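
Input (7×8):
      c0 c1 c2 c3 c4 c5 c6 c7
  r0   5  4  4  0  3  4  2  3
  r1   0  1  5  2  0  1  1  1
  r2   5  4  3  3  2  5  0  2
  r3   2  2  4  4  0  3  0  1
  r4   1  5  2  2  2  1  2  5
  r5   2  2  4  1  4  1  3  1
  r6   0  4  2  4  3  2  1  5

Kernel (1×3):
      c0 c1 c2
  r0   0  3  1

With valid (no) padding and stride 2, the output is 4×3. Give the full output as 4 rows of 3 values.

Output[0,0]: The receptive field on the input at this output position is [5 4 4]. Elementwise product with the kernel and sum: 4·3 + 4·1.
Output[0,1]: The receptive field on the input at this output position is [4 0 3]. Elementwise product with the kernel and sum: 0·3 + 3·1.

16 3 14
15 11 15
17 8 5
14 15 7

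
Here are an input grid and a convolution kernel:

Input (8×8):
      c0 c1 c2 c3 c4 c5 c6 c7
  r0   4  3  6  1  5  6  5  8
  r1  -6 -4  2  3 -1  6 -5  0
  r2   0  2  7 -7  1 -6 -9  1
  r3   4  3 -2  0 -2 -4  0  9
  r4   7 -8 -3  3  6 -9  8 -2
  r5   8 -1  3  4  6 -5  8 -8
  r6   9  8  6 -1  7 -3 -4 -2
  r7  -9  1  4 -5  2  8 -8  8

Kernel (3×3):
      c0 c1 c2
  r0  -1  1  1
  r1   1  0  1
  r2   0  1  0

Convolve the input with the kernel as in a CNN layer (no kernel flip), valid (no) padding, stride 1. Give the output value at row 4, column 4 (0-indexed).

The receptive field on the input at this output position is [6 -9 8 / 6 -5 8 / 7 -3 -4]. Elementwise product with the kernel and sum: 6·-1 + -9·1 + 8·1 + 6·1 + 8·1 + -3·1.

4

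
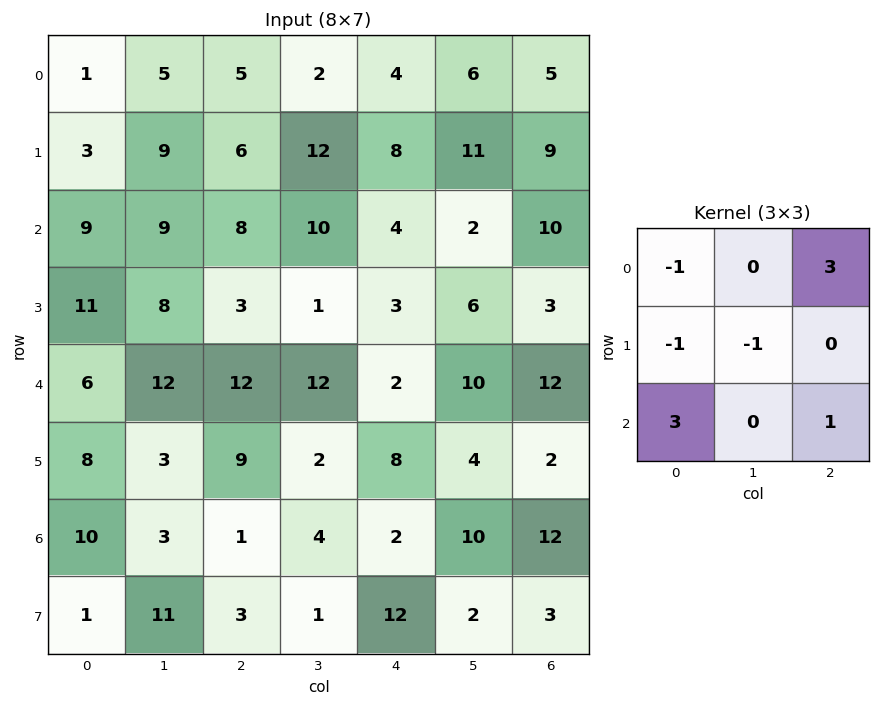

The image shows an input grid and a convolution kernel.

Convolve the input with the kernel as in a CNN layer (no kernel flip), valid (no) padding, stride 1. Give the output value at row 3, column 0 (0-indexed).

The receptive field on the input at this output position is [11 8 3 / 6 12 12 / 8 3 9]. Elementwise product with the kernel and sum: 11·-1 + 3·3 + 6·-1 + 12·-1 + 8·3 + 9·1.

13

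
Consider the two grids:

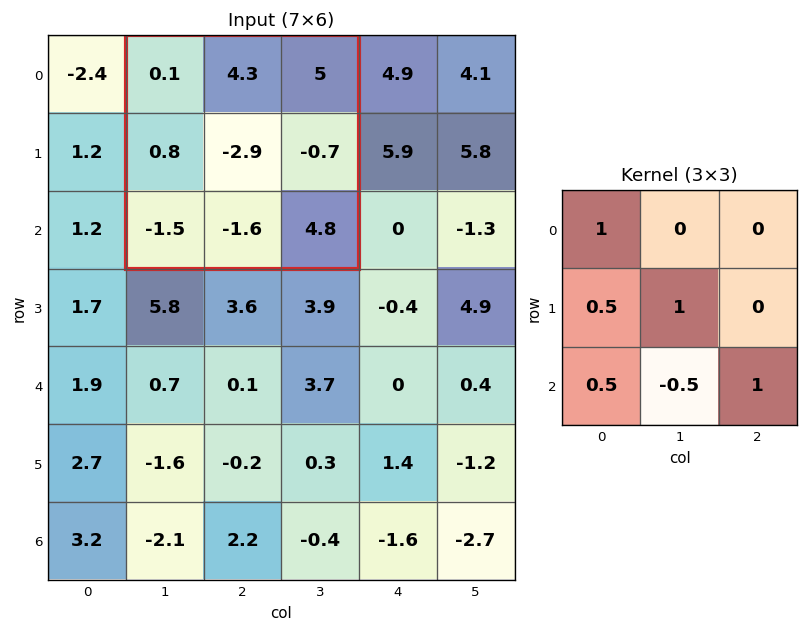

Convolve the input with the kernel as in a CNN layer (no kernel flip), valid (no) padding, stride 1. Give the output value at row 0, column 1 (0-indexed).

The receptive field on the input at this output position is [0.1 4.3 5 / 0.8 -2.9 -0.7 / -1.5 -1.6 4.8]. Elementwise product with the kernel and sum: 0.1·1 + 0.8·0.5 + -2.9·1 + -1.5·0.5 + -1.6·-0.5 + 4.8·1.

2.45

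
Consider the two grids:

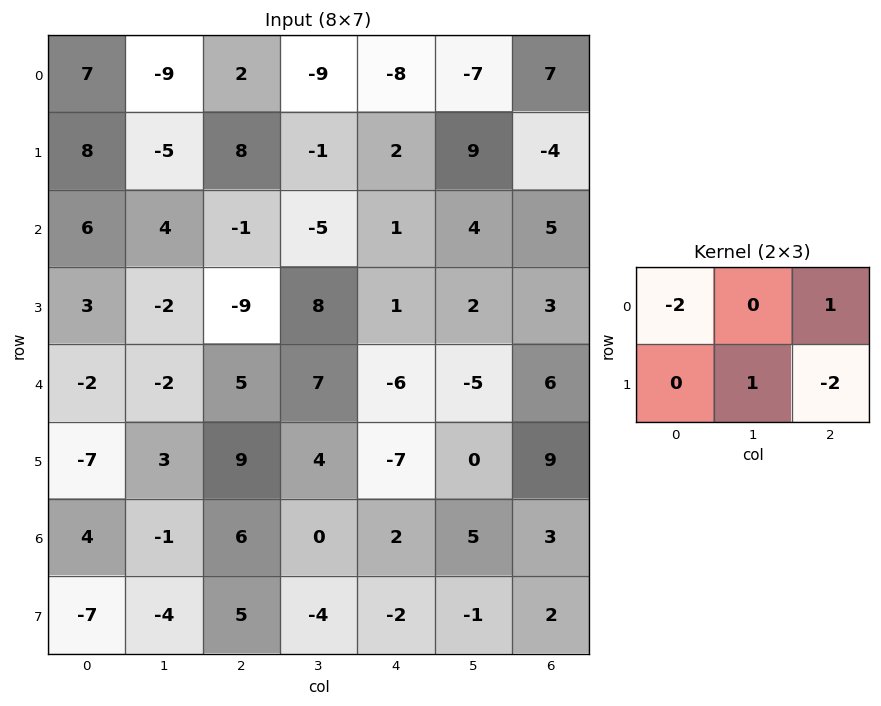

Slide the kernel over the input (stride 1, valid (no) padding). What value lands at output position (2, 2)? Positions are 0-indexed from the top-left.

The receptive field on the input at this output position is [-1 -5 1 / -9 8 1]. Elementwise product with the kernel and sum: -1·-2 + 1·1 + 8·1 + 1·-2.

9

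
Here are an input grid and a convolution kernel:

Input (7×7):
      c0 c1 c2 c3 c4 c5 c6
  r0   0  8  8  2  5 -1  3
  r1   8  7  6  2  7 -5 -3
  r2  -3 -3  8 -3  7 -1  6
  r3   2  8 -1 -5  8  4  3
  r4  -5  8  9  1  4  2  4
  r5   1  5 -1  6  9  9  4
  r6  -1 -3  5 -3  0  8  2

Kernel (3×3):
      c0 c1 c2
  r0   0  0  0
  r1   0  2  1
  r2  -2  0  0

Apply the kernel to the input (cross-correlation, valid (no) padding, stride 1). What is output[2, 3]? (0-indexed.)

The receptive field on the input at this output position is [-3 7 -1 / -5 8 4 / 1 4 2]. Elementwise product with the kernel and sum: 8·2 + 4·1 + 1·-2.

18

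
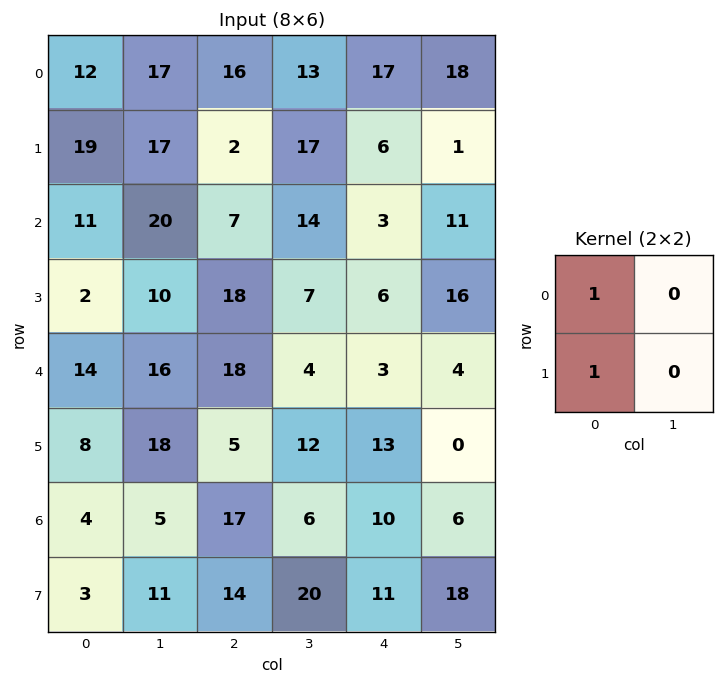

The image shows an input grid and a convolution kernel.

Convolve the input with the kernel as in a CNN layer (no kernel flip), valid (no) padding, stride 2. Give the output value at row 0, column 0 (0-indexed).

31

The receptive field on the input at this output position is [12 17 / 19 17]. Elementwise product with the kernel and sum: 12·1 + 19·1.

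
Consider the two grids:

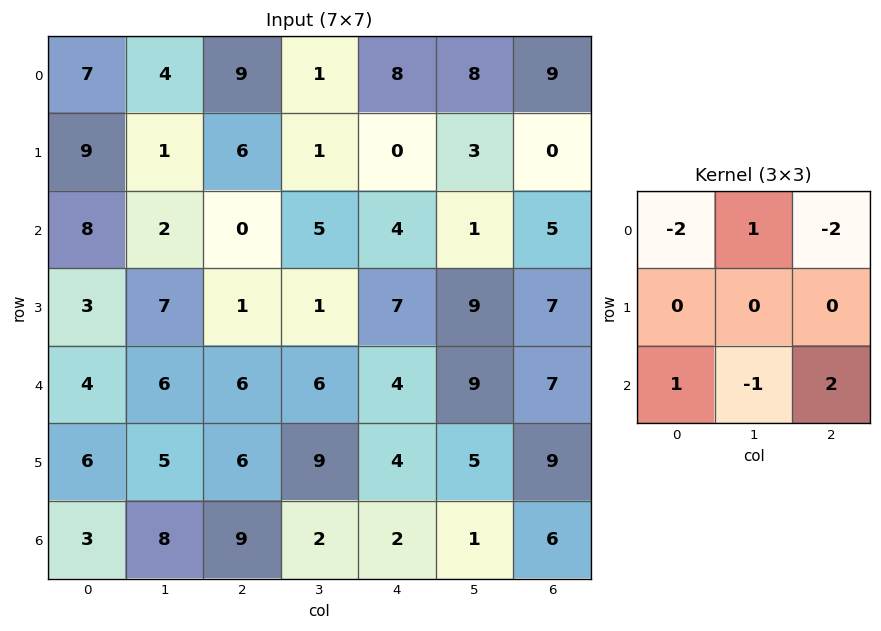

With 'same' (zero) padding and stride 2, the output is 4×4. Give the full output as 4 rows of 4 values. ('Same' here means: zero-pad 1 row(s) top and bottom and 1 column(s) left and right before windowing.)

-7 -3 7 3
18 10 4 -4
-7 2 2 -15
-4 -22 -24 -1

Output[0,0]: The receptive field on the zero-padded input at this output position is [0 0 0 / 0 7 4 / 0 9 1]. Elementwise product with the kernel and sum: 0·-2 + 0·1 + 0·-2 + 0·1 + 9·-1 + 1·2.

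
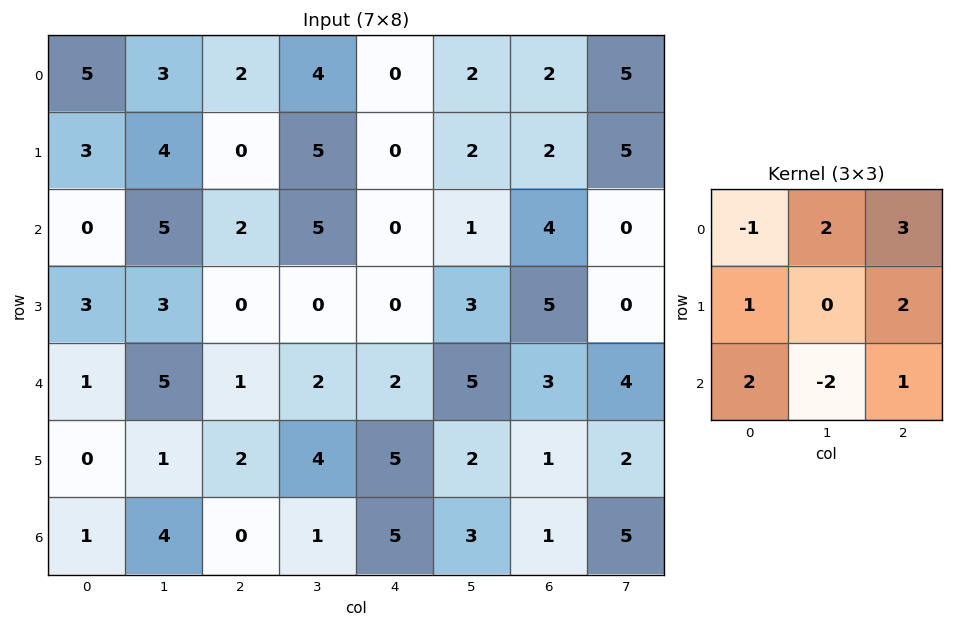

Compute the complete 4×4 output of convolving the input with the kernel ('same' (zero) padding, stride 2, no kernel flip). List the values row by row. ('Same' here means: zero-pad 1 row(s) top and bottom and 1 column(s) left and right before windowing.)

4 24 20 17
25 32 11 14
26 8 21 24
11 21 19 19

Output[0,0]: The receptive field on the zero-padded input at this output position is [0 0 0 / 0 5 3 / 0 3 4]. Elementwise product with the kernel and sum: 0·-1 + 0·2 + 0·3 + 0·1 + 3·2 + 0·2 + 3·-2 + 4·1.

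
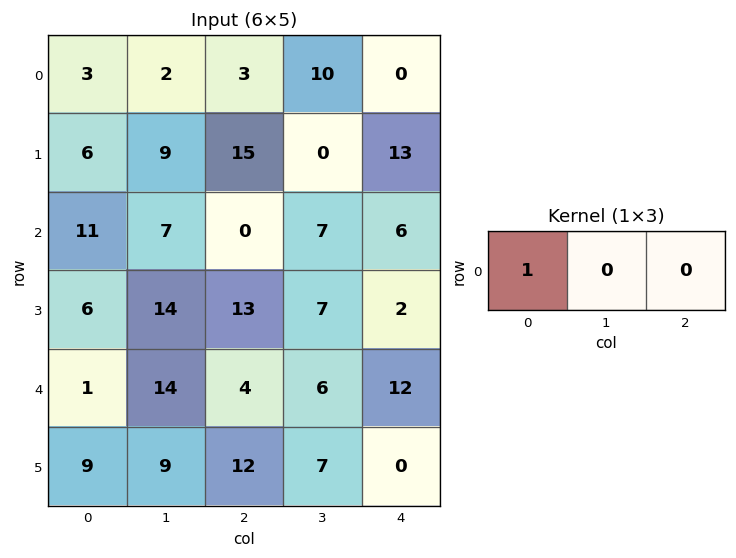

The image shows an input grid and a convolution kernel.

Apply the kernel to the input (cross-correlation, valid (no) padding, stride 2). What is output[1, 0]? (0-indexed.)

11

The receptive field on the input at this output position is [11 7 0]. Elementwise product with the kernel and sum: 11·1.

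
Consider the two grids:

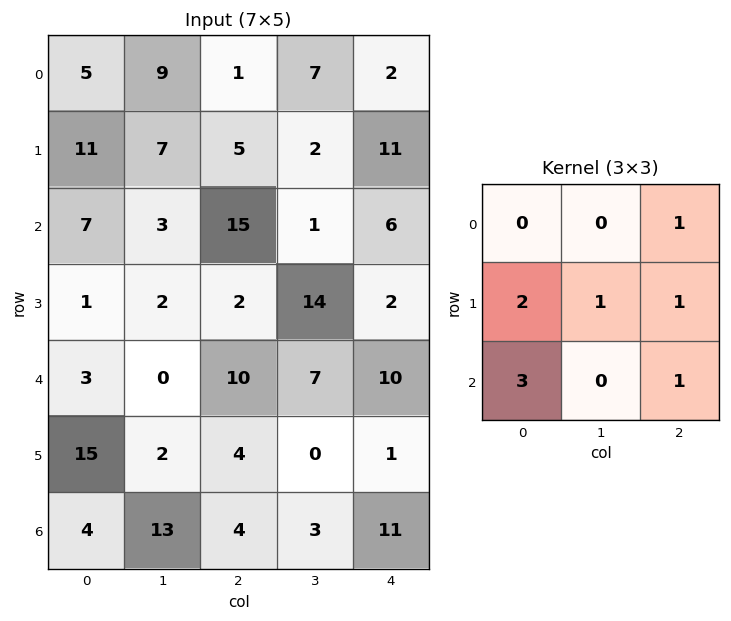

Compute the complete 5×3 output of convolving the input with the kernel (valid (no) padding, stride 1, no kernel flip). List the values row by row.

71 38 76
42 44 56
40 28 66
67 37 52
62 57 42

Output[0,0]: The receptive field on the input at this output position is [5 9 1 / 11 7 5 / 7 3 15]. Elementwise product with the kernel and sum: 1·1 + 11·2 + 7·1 + 5·1 + 7·3 + 15·1.
Output[0,1]: The receptive field on the input at this output position is [9 1 7 / 7 5 2 / 3 15 1]. Elementwise product with the kernel and sum: 7·1 + 7·2 + 5·1 + 2·1 + 3·3 + 1·1.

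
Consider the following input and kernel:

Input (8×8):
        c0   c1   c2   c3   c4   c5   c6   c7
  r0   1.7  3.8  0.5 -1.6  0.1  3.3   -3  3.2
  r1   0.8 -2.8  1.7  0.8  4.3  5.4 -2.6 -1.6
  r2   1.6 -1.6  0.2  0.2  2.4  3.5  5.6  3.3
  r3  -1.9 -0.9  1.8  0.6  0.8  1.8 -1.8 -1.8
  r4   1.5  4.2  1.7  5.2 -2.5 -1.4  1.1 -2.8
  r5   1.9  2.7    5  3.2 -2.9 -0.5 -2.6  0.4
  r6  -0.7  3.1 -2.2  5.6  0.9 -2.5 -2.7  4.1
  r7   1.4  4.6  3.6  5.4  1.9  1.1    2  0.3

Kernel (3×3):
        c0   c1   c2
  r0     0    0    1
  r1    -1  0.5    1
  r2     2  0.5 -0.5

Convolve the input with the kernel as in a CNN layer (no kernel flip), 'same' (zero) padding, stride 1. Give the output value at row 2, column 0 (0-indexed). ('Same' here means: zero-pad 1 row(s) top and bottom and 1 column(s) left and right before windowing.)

The receptive field on the zero-padded input at this output position is [0 0.8 -2.8 / 0 1.6 -1.6 / 0 -1.9 -0.9]. Elementwise product with the kernel and sum: -2.8·1 + 0·-1 + 1.6·0.5 + -1.6·1 + 0·2 + -1.9·0.5 + -0.9·-0.5.

-4.1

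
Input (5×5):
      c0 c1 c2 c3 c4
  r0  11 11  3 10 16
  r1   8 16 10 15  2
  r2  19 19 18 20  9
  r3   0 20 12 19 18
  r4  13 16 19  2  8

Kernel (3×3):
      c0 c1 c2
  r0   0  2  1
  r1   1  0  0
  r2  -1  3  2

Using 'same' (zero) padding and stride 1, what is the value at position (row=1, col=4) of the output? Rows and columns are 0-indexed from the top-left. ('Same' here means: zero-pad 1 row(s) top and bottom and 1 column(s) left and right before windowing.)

The receptive field on the zero-padded input at this output position is [10 16 0 / 15 2 0 / 20 9 0]. Elementwise product with the kernel and sum: 16·2 + 0·1 + 15·1 + 20·-1 + 9·3 + 0·2.

54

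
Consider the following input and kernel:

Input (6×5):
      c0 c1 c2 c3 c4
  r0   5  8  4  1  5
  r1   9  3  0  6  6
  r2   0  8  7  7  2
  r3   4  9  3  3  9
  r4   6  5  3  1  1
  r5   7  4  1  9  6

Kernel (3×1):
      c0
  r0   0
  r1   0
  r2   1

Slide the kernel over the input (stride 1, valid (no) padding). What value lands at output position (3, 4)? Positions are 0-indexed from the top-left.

The receptive field on the input at this output position is [9 / 1 / 6]. Elementwise product with the kernel and sum: 6·1.

6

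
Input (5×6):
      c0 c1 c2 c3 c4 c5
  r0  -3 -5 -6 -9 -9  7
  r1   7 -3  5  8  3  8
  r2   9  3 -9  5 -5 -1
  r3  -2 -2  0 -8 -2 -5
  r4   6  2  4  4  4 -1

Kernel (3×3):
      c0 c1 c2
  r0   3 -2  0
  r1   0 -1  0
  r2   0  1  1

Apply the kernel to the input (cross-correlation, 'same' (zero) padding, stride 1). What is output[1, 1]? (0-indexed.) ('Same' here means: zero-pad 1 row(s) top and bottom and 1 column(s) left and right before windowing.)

The receptive field on the zero-padded input at this output position is [-3 -5 -6 / 7 -3 5 / 9 3 -9]. Elementwise product with the kernel and sum: -3·3 + -5·-2 + -3·-1 + 3·1 + -9·1.

-2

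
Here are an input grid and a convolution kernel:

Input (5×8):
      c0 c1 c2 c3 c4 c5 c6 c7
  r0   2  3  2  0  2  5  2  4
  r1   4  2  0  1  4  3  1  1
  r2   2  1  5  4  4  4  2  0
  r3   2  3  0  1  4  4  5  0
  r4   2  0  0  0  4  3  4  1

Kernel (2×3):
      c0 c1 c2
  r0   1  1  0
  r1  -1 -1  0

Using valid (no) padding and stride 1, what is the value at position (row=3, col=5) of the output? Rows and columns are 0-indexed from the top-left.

The receptive field on the input at this output position is [4 5 0 / 3 4 1]. Elementwise product with the kernel and sum: 4·1 + 5·1 + 3·-1 + 4·-1.

2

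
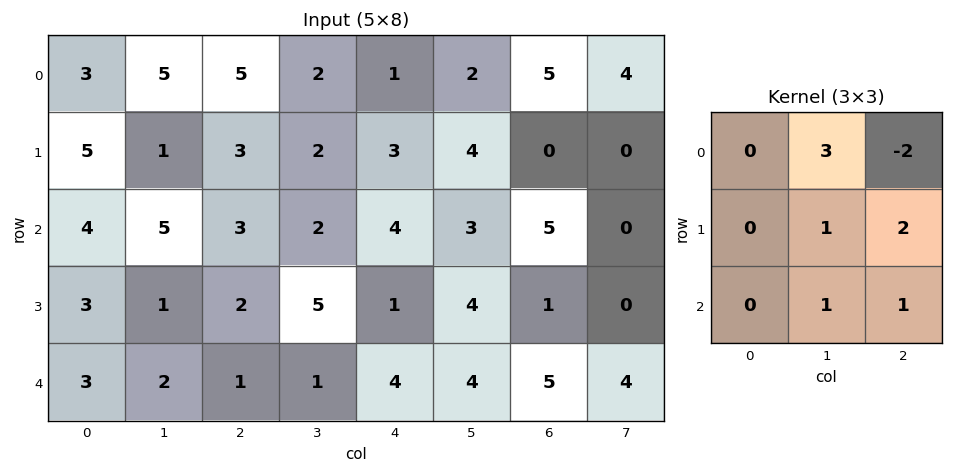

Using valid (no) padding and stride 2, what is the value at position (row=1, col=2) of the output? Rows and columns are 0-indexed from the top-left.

14

The receptive field on the input at this output position is [4 3 5 / 1 4 1 / 4 4 5]. Elementwise product with the kernel and sum: 3·3 + 5·-2 + 4·1 + 1·2 + 4·1 + 5·1.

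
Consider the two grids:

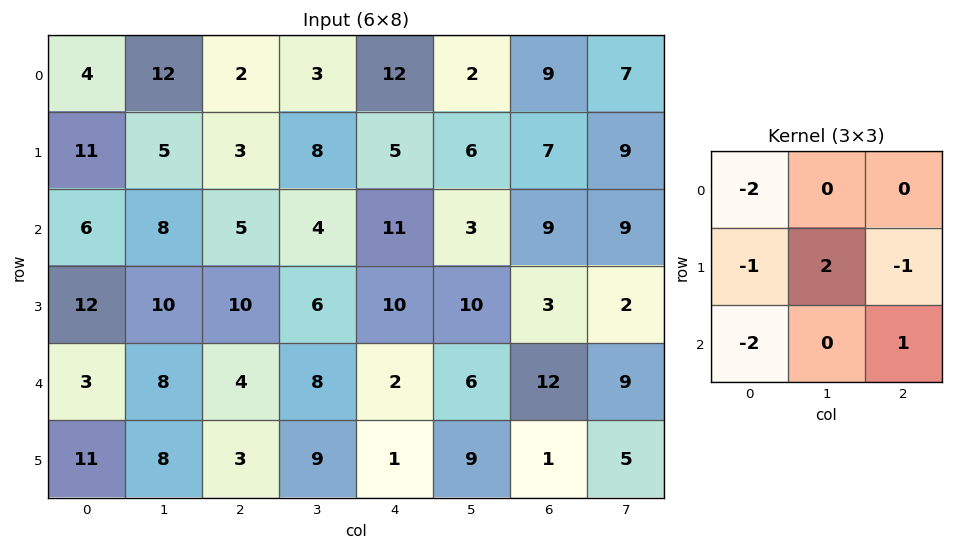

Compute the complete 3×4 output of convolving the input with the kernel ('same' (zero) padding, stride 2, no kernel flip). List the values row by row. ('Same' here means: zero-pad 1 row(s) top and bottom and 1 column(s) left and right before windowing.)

Output[0,0]: The receptive field on the zero-padded input at this output position is [0 0 0 / 0 4 12 / 0 11 5]. Elementwise product with the kernel and sum: 0·-2 + 0·-1 + 4·2 + 12·-1 + 0·-2 + 5·1.

1 -13 9 6
14 -26 -3 -24
6 -35 -31 -24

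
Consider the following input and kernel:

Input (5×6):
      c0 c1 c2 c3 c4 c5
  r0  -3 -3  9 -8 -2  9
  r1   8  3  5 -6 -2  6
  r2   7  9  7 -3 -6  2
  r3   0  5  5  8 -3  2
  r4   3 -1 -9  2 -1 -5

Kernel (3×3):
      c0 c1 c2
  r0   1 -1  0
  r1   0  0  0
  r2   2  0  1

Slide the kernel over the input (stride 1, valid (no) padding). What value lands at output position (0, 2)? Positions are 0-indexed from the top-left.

The receptive field on the input at this output position is [9 -8 -2 / 5 -6 -2 / 7 -3 -6]. Elementwise product with the kernel and sum: 9·1 + -8·-1 + 7·2 + -6·1.

25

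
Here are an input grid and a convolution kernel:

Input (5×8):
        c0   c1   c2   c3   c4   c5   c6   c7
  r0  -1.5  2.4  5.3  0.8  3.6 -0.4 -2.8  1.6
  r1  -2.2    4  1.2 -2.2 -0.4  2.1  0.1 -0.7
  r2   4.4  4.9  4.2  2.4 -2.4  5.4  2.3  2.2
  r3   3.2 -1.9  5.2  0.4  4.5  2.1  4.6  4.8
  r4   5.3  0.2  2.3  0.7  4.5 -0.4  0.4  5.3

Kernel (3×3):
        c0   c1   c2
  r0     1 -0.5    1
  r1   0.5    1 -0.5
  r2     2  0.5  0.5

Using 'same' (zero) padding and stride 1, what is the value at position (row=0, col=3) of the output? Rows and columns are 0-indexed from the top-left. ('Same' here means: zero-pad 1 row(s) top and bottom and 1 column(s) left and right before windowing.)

2.75

The receptive field on the zero-padded input at this output position is [0 0 0 / 5.3 0.8 3.6 / 1.2 -2.2 -0.4]. Elementwise product with the kernel and sum: 0·1 + 0·-0.5 + 0·1 + 5.3·0.5 + 0.8·1 + 3.6·-0.5 + 1.2·2 + -2.2·0.5 + -0.4·0.5.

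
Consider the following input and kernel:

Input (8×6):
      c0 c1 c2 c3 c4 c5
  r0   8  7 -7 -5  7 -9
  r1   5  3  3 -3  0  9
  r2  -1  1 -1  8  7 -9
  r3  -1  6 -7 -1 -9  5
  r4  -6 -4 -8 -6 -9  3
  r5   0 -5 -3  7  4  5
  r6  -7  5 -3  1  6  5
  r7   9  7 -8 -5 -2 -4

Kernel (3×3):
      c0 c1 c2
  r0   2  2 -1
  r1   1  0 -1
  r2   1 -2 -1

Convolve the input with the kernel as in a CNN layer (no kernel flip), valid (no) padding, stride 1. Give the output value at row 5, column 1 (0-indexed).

The receptive field on the input at this output position is [-5 -3 7 / 5 -3 1 / 7 -8 -5]. Elementwise product with the kernel and sum: -5·2 + -3·2 + 7·-1 + 5·1 + 1·-1 + 7·1 + -8·-2 + -5·-1.

9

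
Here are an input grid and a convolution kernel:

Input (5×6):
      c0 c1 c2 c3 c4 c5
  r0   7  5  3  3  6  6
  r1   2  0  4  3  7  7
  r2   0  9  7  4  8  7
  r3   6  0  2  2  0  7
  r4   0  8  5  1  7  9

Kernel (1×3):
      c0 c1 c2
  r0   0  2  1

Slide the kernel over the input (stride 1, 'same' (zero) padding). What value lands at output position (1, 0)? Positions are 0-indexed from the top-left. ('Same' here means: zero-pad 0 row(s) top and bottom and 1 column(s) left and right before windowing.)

4

The receptive field on the zero-padded input at this output position is [0 2 0]. Elementwise product with the kernel and sum: 2·2 + 0·1.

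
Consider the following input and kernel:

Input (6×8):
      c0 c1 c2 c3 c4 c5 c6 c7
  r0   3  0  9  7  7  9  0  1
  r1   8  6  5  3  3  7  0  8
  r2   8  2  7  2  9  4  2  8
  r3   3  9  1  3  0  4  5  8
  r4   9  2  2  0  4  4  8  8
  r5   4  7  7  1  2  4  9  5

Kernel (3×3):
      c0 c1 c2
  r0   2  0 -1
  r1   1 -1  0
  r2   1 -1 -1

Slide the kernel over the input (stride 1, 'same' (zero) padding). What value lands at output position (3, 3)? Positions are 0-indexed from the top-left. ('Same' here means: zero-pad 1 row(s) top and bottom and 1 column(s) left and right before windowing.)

1

The receptive field on the zero-padded input at this output position is [7 2 9 / 1 3 0 / 2 0 4]. Elementwise product with the kernel and sum: 7·2 + 9·-1 + 1·1 + 3·-1 + 2·1 + 0·-1 + 4·-1.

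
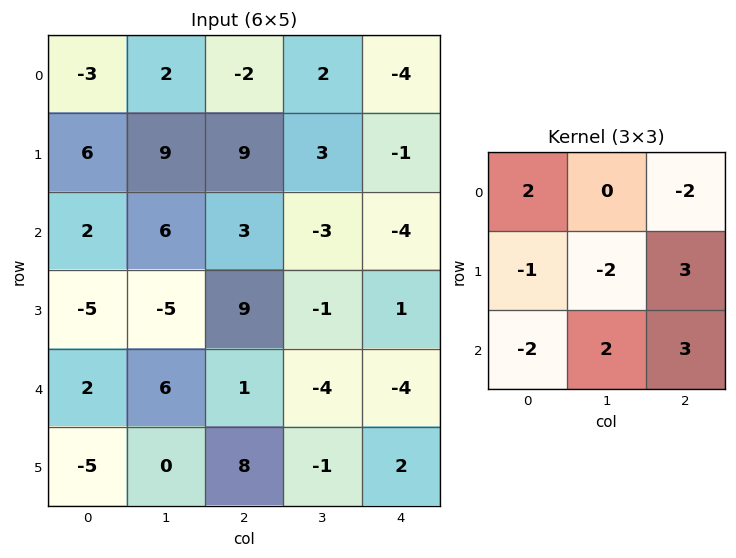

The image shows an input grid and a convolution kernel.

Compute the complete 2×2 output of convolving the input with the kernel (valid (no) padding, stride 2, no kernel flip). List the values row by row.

18 -38
51 -12

Output[0,0]: The receptive field on the input at this output position is [-3 2 -2 / 6 9 9 / 2 6 3]. Elementwise product with the kernel and sum: -3·2 + -2·-2 + 6·-1 + 9·-2 + 9·3 + 2·-2 + 6·2 + 3·3.
Output[0,1]: The receptive field on the input at this output position is [-2 2 -4 / 9 3 -1 / 3 -3 -4]. Elementwise product with the kernel and sum: -2·2 + -4·-2 + 9·-1 + 3·-2 + -1·3 + 3·-2 + -3·2 + -4·3.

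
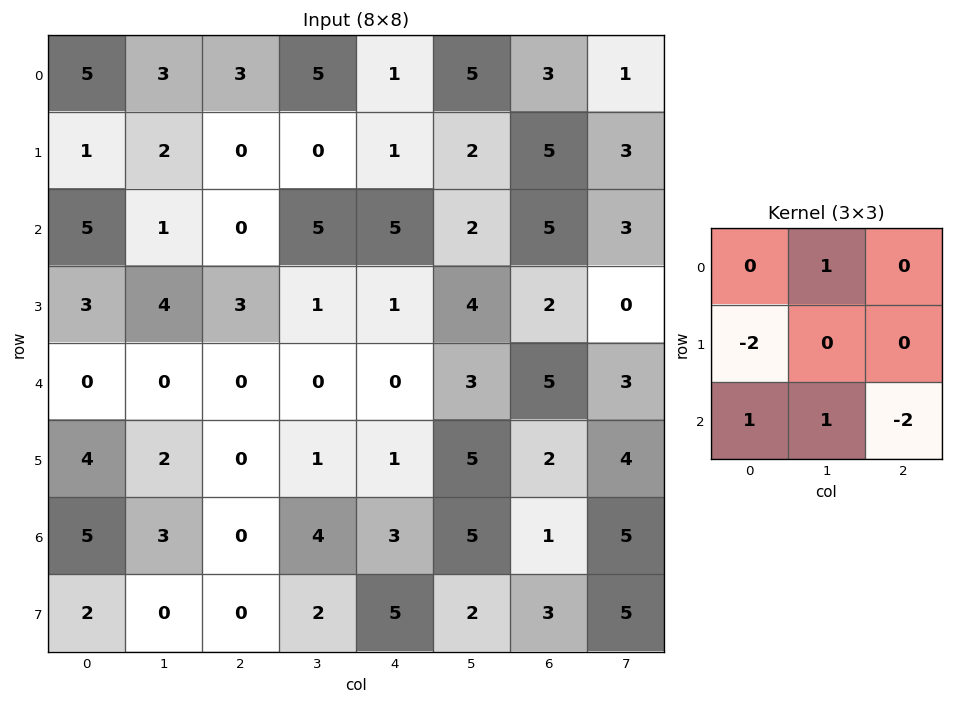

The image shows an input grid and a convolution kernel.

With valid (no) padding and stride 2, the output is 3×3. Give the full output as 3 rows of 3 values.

7 0 0
-5 -1 -7
0 -2 7

Output[0,0]: The receptive field on the input at this output position is [5 3 3 / 1 2 0 / 5 1 0]. Elementwise product with the kernel and sum: 3·1 + 1·-2 + 5·1 + 1·1 + 0·-2.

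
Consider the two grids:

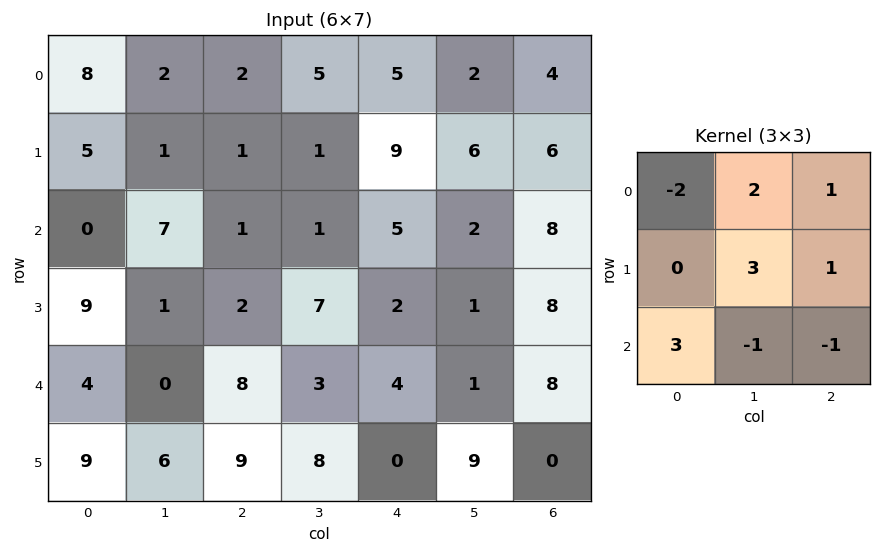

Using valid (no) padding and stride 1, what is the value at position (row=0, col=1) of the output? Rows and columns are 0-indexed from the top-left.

28

The receptive field on the input at this output position is [2 2 5 / 1 1 1 / 7 1 1]. Elementwise product with the kernel and sum: 2·-2 + 2·2 + 5·1 + 1·3 + 1·1 + 7·3 + 1·-1 + 1·-1.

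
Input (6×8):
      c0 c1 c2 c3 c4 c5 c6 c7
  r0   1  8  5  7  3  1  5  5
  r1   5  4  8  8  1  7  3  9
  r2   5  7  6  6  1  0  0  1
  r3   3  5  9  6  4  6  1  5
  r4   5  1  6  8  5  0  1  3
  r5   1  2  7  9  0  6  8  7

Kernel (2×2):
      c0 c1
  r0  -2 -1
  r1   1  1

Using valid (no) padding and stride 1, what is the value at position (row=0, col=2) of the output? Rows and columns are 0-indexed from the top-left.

-1

The receptive field on the input at this output position is [5 7 / 8 8]. Elementwise product with the kernel and sum: 5·-2 + 7·-1 + 8·1 + 8·1.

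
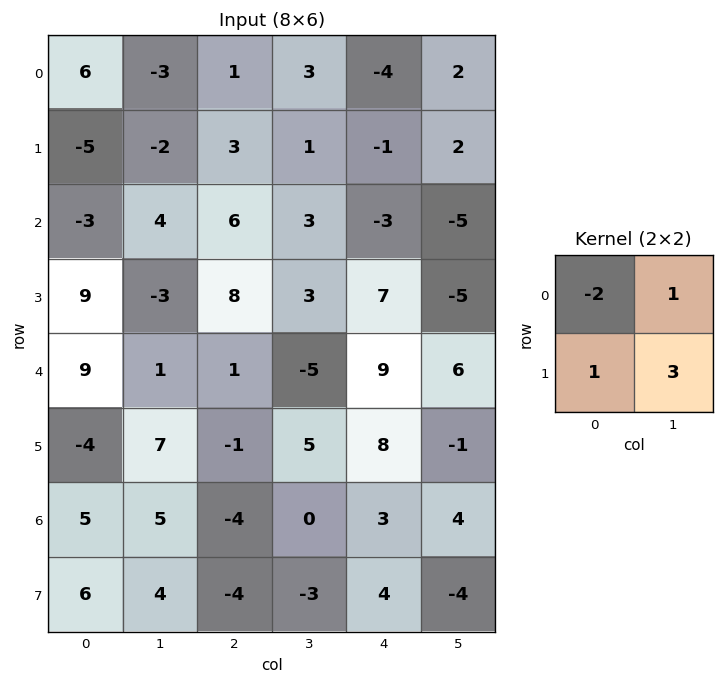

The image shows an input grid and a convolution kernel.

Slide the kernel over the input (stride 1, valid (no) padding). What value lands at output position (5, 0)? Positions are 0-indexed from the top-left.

The receptive field on the input at this output position is [-4 7 / 5 5]. Elementwise product with the kernel and sum: -4·-2 + 7·1 + 5·1 + 5·3.

35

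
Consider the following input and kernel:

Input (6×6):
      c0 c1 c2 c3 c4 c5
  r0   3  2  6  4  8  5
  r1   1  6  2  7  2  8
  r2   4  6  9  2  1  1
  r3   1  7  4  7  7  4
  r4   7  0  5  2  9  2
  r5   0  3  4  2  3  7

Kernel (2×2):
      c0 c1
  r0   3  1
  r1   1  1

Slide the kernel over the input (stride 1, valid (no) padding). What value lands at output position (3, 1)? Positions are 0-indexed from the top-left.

30

The receptive field on the input at this output position is [7 4 / 0 5]. Elementwise product with the kernel and sum: 7·3 + 4·1 + 0·1 + 5·1.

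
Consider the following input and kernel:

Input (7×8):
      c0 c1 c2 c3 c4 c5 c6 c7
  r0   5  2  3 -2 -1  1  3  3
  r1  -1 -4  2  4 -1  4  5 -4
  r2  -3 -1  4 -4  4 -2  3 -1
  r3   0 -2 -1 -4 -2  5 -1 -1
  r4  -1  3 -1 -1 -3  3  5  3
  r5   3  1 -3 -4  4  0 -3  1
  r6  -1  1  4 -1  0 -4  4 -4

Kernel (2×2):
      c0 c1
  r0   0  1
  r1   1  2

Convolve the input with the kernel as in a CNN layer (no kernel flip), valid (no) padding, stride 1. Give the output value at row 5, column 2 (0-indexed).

-2

The receptive field on the input at this output position is [-3 -4 / 4 -1]. Elementwise product with the kernel and sum: -4·1 + 4·1 + -1·2.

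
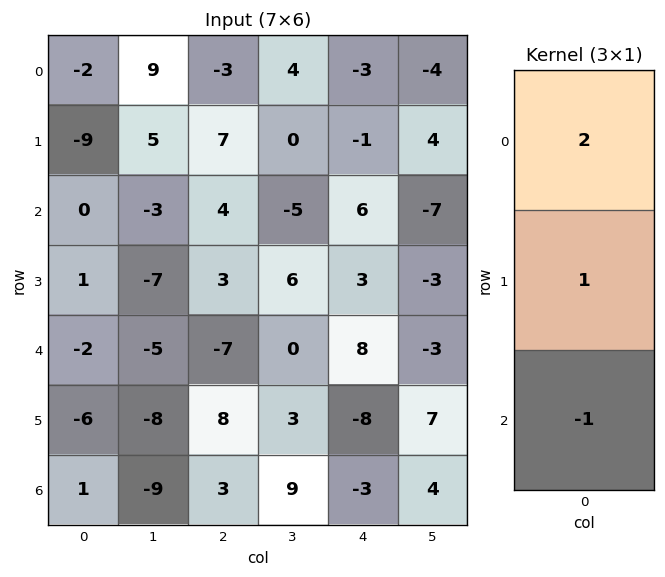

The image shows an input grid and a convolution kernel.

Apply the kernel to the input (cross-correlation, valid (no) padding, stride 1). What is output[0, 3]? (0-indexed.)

The receptive field on the input at this output position is [4 / 0 / -5]. Elementwise product with the kernel and sum: 4·2 + 0·1 + -5·-1.

13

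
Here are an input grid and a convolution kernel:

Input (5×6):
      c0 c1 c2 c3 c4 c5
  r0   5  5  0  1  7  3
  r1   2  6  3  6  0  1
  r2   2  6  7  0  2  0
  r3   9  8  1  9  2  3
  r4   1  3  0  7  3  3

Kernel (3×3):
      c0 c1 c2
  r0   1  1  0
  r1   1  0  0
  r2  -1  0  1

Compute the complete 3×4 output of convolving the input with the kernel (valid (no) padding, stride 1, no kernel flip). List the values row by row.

Output[0,0]: The receptive field on the input at this output position is [5 5 0 / 2 6 3 / 2 6 7]. Elementwise product with the kernel and sum: 5·1 + 5·1 + 2·1 + 2·-1 + 7·1.

17 5 -1 14
2 16 17 0
16 25 11 7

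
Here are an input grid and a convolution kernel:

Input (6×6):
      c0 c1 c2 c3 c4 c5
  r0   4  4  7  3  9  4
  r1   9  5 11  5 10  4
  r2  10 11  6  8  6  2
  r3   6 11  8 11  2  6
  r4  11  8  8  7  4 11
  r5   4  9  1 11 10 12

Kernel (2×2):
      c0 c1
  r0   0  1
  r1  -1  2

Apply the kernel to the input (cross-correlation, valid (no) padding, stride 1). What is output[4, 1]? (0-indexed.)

1

The receptive field on the input at this output position is [8 8 / 9 1]. Elementwise product with the kernel and sum: 8·1 + 9·-1 + 1·2.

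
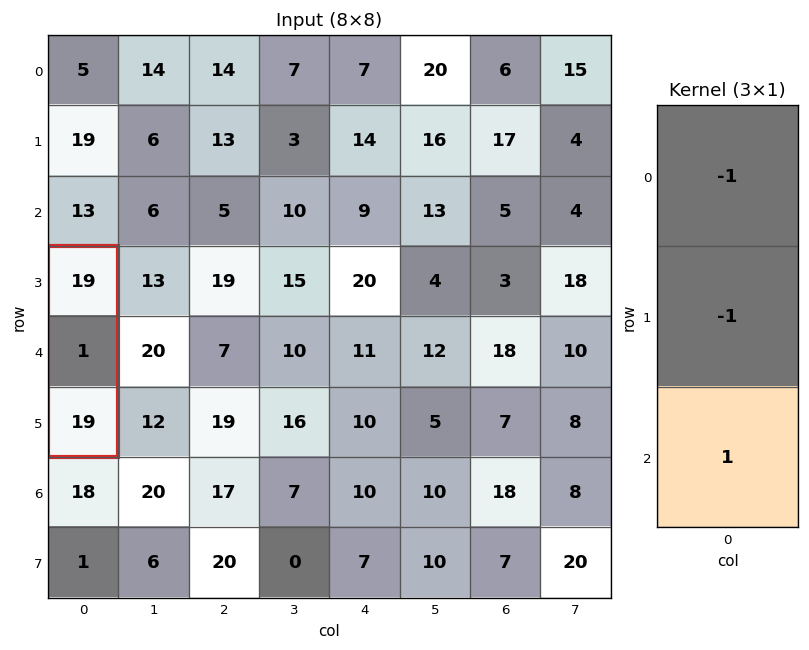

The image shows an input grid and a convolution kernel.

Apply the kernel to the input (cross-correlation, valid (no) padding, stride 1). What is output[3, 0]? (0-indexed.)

The receptive field on the input at this output position is [19 / 1 / 19]. Elementwise product with the kernel and sum: 19·-1 + 1·-1 + 19·1.

-1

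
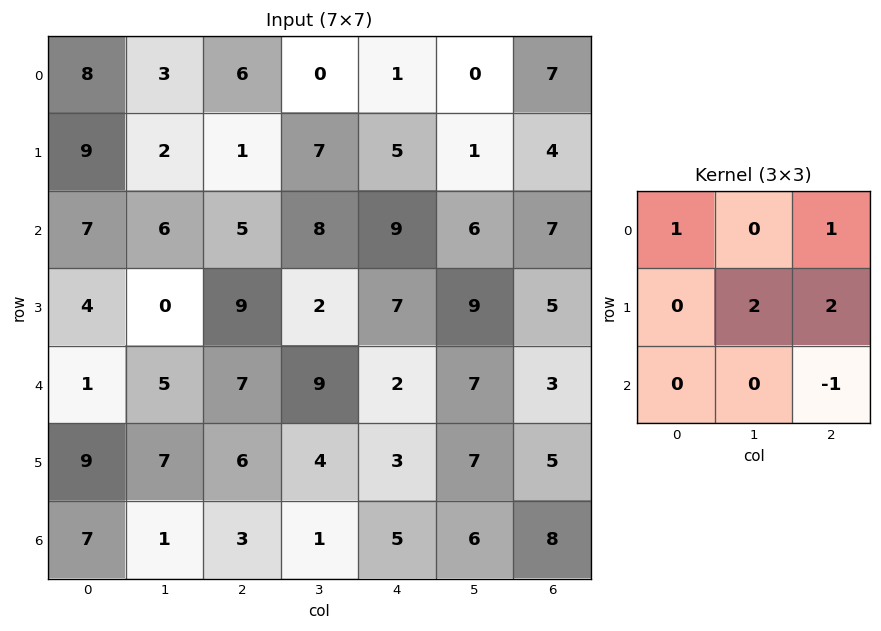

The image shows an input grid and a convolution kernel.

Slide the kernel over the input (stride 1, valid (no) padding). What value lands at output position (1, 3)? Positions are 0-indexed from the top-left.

29

The receptive field on the input at this output position is [7 5 1 / 8 9 6 / 2 7 9]. Elementwise product with the kernel and sum: 7·1 + 1·1 + 9·2 + 6·2 + 9·-1.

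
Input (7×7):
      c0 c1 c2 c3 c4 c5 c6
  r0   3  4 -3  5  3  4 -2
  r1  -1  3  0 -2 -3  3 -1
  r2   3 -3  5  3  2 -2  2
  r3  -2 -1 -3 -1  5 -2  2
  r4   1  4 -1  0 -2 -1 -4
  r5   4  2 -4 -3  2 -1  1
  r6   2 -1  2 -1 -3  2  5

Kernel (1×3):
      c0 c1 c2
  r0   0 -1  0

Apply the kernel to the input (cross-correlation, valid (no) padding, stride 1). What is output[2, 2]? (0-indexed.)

The receptive field on the input at this output position is [5 3 2]. Elementwise product with the kernel and sum: 3·-1.

-3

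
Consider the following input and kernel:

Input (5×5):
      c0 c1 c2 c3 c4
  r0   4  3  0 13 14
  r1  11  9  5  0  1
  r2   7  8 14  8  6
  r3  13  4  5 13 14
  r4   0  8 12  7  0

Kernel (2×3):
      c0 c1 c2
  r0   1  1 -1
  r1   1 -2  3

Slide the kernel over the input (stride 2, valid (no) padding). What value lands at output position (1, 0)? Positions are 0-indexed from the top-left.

The receptive field on the input at this output position is [7 8 14 / 13 4 5]. Elementwise product with the kernel and sum: 7·1 + 8·1 + 14·-1 + 13·1 + 4·-2 + 5·3.

21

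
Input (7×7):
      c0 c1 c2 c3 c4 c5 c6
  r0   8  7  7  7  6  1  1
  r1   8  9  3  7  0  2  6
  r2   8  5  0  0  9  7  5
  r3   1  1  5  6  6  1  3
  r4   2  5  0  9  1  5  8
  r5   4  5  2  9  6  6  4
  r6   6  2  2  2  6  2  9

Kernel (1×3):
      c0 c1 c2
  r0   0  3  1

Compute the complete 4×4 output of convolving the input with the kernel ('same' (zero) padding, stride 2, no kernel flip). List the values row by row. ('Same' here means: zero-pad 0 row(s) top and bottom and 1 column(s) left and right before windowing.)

31 28 19 3
29 0 34 15
11 9 8 24
20 8 20 27

Output[0,0]: The receptive field on the zero-padded input at this output position is [0 8 7]. Elementwise product with the kernel and sum: 8·3 + 7·1.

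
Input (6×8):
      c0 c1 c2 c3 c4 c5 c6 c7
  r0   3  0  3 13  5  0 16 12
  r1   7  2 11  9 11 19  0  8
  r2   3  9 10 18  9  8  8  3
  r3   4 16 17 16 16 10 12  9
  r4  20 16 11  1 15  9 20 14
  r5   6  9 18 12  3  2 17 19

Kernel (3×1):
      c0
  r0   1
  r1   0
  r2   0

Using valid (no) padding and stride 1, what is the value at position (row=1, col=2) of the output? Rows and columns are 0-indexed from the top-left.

11

The receptive field on the input at this output position is [11 / 10 / 17]. Elementwise product with the kernel and sum: 11·1.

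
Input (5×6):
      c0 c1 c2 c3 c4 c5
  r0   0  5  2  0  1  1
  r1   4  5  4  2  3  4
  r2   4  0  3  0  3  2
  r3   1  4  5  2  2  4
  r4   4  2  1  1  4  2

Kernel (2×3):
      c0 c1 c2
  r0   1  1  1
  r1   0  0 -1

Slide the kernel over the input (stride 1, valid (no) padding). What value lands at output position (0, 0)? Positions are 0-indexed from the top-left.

3

The receptive field on the input at this output position is [0 5 2 / 4 5 4]. Elementwise product with the kernel and sum: 0·1 + 5·1 + 2·1 + 4·-1.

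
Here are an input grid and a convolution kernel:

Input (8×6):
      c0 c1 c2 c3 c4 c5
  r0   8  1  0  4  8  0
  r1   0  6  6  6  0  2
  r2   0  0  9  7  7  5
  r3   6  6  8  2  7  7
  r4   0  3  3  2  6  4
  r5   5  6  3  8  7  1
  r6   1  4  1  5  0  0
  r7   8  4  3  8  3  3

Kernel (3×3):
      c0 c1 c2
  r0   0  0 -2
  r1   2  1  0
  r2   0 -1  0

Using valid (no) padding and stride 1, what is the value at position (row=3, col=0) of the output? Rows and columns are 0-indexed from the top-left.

-19

The receptive field on the input at this output position is [6 6 8 / 0 3 3 / 5 6 3]. Elementwise product with the kernel and sum: 8·-2 + 0·2 + 3·1 + 6·-1.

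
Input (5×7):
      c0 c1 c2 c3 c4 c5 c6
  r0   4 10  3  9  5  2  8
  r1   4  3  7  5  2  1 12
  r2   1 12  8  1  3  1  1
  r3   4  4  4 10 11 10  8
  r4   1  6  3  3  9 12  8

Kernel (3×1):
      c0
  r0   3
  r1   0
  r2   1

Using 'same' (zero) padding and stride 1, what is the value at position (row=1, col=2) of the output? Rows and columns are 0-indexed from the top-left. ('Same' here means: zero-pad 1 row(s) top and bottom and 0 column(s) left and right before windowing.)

The receptive field on the zero-padded input at this output position is [3 / 7 / 8]. Elementwise product with the kernel and sum: 3·3 + 8·1.

17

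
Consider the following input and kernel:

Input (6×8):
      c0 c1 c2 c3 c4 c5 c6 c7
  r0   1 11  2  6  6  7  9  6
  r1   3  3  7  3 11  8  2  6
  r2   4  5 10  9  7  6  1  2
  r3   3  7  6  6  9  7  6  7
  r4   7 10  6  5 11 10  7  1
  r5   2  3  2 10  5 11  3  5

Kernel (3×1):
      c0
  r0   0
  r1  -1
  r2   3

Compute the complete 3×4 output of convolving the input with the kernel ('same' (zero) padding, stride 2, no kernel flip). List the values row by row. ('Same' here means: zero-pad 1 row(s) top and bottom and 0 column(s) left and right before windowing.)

Output[0,0]: The receptive field on the zero-padded input at this output position is [0 / 1 / 3]. Elementwise product with the kernel and sum: 1·-1 + 3·3.

8 19 27 -3
5 8 20 17
-1 0 4 2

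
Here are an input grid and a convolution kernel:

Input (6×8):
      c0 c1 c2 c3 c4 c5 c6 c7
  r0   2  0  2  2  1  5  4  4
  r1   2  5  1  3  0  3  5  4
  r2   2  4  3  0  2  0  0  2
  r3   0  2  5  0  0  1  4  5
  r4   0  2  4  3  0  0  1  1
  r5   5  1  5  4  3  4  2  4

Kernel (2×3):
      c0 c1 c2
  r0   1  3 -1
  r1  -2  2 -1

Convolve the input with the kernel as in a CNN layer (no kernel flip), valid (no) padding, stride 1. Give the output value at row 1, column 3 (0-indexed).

The receptive field on the input at this output position is [3 0 3 / 0 2 0]. Elementwise product with the kernel and sum: 3·1 + 0·3 + 3·-1 + 0·-2 + 2·2 + 0·-1.

4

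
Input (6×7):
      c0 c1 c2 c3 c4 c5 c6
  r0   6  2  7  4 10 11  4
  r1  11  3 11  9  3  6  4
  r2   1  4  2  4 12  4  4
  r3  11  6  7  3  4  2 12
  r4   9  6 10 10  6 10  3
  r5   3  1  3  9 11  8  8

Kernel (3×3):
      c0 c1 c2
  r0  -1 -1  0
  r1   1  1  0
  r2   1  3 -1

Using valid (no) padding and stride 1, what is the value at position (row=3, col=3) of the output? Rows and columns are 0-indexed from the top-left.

The receptive field on the input at this output position is [3 4 2 / 10 6 10 / 9 11 8]. Elementwise product with the kernel and sum: 3·-1 + 4·-1 + 10·1 + 6·1 + 9·1 + 11·3 + 8·-1.

43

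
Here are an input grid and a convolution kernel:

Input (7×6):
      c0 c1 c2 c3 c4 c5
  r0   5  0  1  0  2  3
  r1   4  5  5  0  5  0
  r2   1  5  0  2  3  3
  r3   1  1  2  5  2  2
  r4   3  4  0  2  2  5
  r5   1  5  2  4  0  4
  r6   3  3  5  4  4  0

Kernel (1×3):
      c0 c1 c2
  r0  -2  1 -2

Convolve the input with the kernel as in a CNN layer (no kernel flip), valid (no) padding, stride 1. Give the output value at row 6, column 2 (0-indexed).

The receptive field on the input at this output position is [5 4 4]. Elementwise product with the kernel and sum: 5·-2 + 4·1 + 4·-2.

-14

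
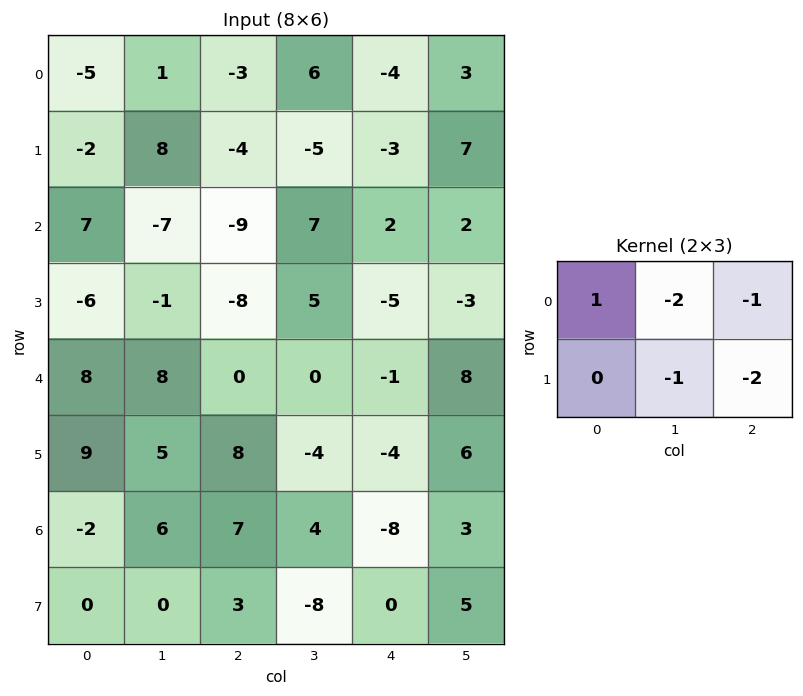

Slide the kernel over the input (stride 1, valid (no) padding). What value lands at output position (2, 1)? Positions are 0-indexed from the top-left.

The receptive field on the input at this output position is [-7 -9 7 / -1 -8 5]. Elementwise product with the kernel and sum: -7·1 + -9·-2 + 7·-1 + -8·-1 + 5·-2.

2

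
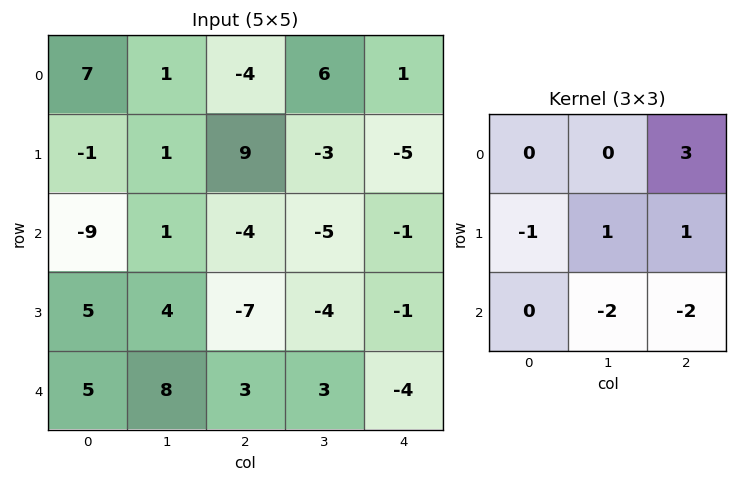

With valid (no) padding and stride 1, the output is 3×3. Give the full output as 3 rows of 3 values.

Output[0,0]: The receptive field on the input at this output position is [7 1 -4 / -1 1 9 / -9 1 -4]. Elementwise product with the kernel and sum: -4·3 + -1·-1 + 1·1 + 9·1 + 1·-2 + -4·-2.

5 41 -2
39 3 -7
-42 -42 1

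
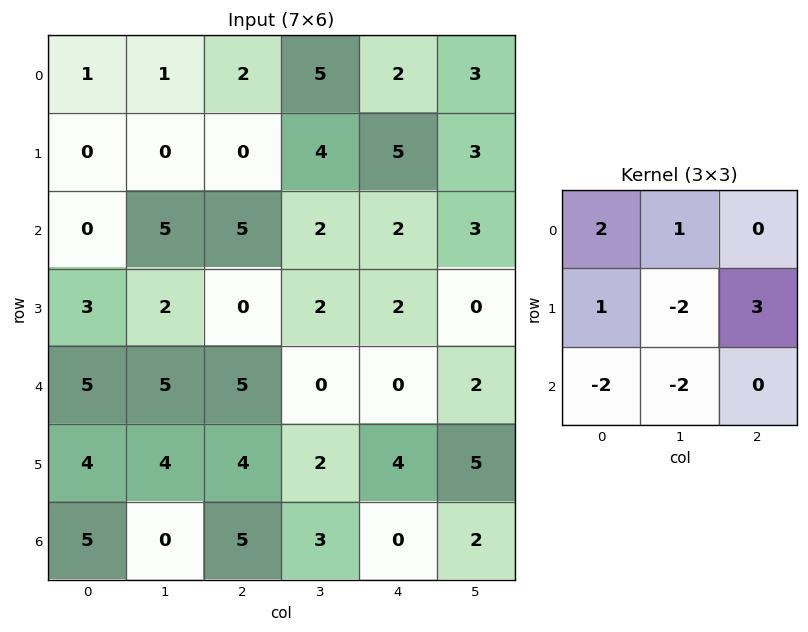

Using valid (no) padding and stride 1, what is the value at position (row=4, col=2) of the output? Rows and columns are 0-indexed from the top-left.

6

The receptive field on the input at this output position is [5 0 0 / 4 2 4 / 5 3 0]. Elementwise product with the kernel and sum: 5·2 + 0·1 + 4·1 + 2·-2 + 4·3 + 5·-2 + 3·-2.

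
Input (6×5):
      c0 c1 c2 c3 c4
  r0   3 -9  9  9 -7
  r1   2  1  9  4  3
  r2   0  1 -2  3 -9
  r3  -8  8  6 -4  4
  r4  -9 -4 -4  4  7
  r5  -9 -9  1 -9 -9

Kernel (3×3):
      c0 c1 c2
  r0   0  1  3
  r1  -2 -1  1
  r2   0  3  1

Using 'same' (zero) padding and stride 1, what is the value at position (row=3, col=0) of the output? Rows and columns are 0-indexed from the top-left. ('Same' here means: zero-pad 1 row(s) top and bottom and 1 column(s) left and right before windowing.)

The receptive field on the zero-padded input at this output position is [0 0 1 / 0 -8 8 / 0 -9 -4]. Elementwise product with the kernel and sum: 0·1 + 1·3 + 0·-2 + -8·-1 + 8·1 + -9·3 + -4·1.

-12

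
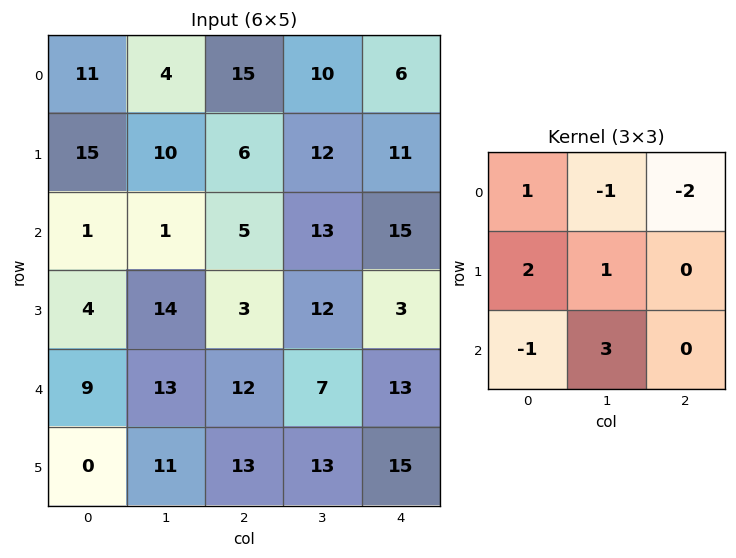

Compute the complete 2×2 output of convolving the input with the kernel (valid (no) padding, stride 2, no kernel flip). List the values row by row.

19 51
42 -11

Output[0,0]: The receptive field on the input at this output position is [11 4 15 / 15 10 6 / 1 1 5]. Elementwise product with the kernel and sum: 11·1 + 4·-1 + 15·-2 + 15·2 + 10·1 + 1·-1 + 1·3.
Output[0,1]: The receptive field on the input at this output position is [15 10 6 / 6 12 11 / 5 13 15]. Elementwise product with the kernel and sum: 15·1 + 10·-1 + 6·-2 + 6·2 + 12·1 + 5·-1 + 13·3.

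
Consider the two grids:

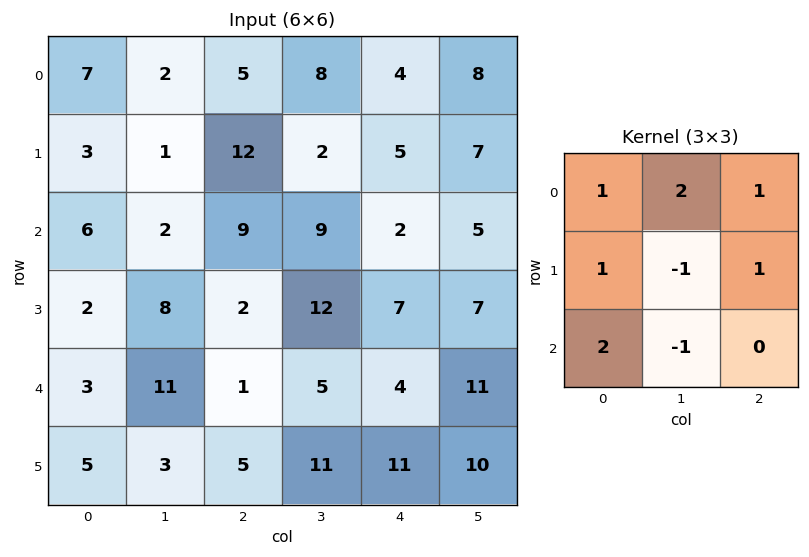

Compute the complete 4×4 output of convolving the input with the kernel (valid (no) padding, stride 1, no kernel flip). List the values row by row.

Output[0,0]: The receptive field on the input at this output position is [7 2 5 / 3 1 12 / 6 2 9]. Elementwise product with the kernel and sum: 7·1 + 2·2 + 5·1 + 3·1 + 1·-1 + 12·1 + 6·2 + 2·-1.
Output[0,1]: The receptive field on the input at this output position is [2 5 8 / 1 12 2 / 2 9 9]. Elementwise product with the kernel and sum: 2·1 + 5·2 + 8·1 + 1·1 + 12·-1 + 2·1 + 2·2 + 9·-1.

40 6 49 44
26 43 15 48
10 68 23 36
20 40 32 56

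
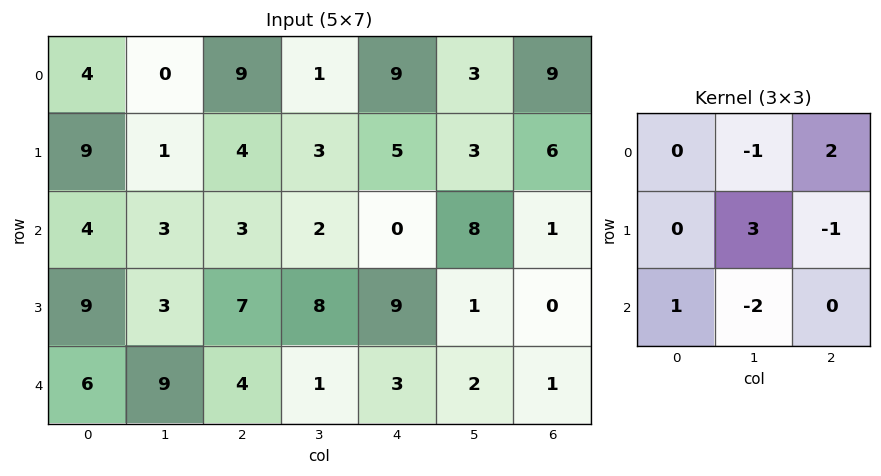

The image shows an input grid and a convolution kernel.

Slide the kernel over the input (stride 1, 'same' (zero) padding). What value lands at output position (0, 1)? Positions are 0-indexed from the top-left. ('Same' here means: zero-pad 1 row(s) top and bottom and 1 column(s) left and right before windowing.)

The receptive field on the zero-padded input at this output position is [0 0 0 / 4 0 9 / 9 1 4]. Elementwise product with the kernel and sum: 0·-1 + 0·2 + 0·3 + 9·-1 + 9·1 + 1·-2.

-2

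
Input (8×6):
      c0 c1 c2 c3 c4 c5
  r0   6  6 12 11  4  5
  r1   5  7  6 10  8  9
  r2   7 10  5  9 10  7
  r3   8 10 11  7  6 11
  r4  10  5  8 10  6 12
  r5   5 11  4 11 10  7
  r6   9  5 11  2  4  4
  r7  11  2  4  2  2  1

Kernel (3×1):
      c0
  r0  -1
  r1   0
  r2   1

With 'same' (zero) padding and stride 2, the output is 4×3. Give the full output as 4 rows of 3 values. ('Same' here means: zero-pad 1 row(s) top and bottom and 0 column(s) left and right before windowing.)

Output[0,0]: The receptive field on the zero-padded input at this output position is [0 / 6 / 5]. Elementwise product with the kernel and sum: 0·-1 + 5·1.
Output[0,1]: The receptive field on the zero-padded input at this output position is [0 / 12 / 6]. Elementwise product with the kernel and sum: 0·-1 + 6·1.

5 6 8
3 5 -2
-3 -7 4
6 0 -8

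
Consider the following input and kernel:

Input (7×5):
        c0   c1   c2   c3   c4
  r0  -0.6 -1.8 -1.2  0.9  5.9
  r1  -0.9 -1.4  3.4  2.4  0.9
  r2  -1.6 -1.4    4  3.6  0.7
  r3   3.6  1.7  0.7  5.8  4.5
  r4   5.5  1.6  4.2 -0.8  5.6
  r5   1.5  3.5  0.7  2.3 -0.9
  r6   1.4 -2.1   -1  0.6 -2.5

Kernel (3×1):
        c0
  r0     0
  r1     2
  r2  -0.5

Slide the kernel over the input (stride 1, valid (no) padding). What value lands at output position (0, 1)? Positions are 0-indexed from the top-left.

The receptive field on the input at this output position is [-1.8 / -1.4 / -1.4]. Elementwise product with the kernel and sum: -1.4·2 + -1.4·-0.5.

-2.1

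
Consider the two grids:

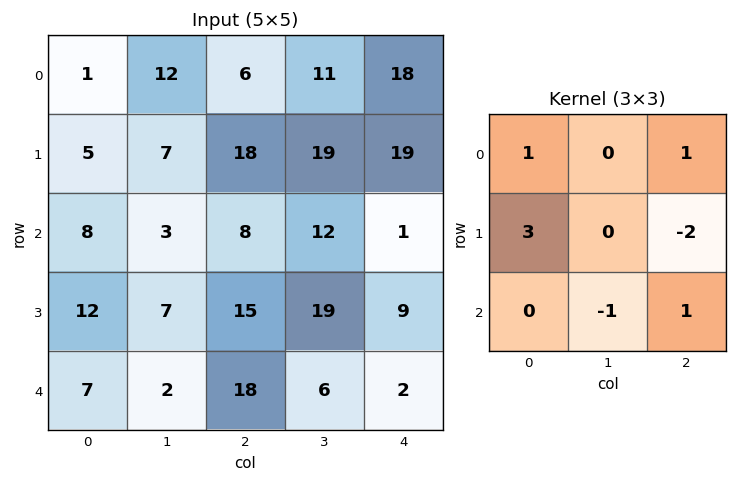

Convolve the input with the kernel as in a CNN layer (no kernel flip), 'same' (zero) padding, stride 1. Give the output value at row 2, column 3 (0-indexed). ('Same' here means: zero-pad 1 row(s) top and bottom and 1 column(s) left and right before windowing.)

The receptive field on the zero-padded input at this output position is [18 19 19 / 8 12 1 / 15 19 9]. Elementwise product with the kernel and sum: 18·1 + 19·1 + 8·3 + 1·-2 + 19·-1 + 9·1.

49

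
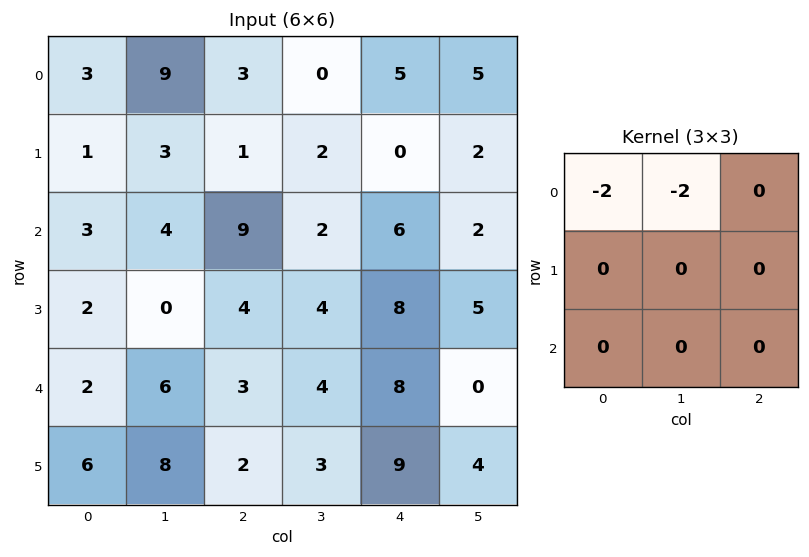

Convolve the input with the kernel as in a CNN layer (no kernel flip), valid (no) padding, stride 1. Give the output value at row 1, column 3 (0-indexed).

The receptive field on the input at this output position is [2 0 2 / 2 6 2 / 4 8 5]. Elementwise product with the kernel and sum: 2·-2 + 0·-2.

-4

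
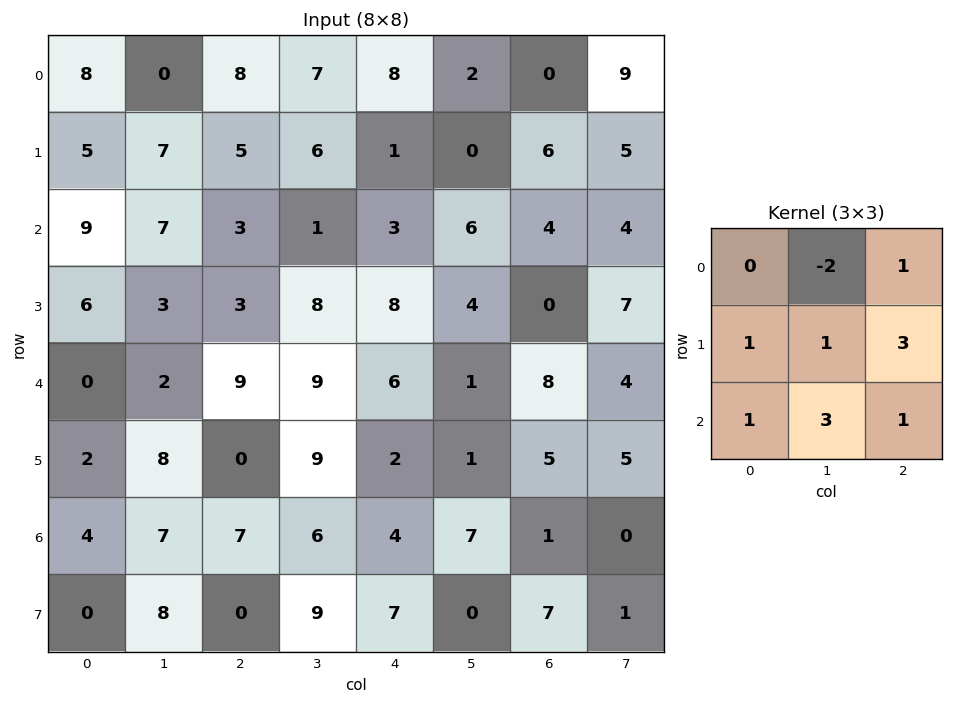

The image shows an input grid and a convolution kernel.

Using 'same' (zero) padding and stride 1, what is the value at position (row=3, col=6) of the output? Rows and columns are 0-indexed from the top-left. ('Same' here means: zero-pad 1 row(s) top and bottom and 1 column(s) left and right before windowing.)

50

The receptive field on the zero-padded input at this output position is [6 4 4 / 4 0 7 / 1 8 4]. Elementwise product with the kernel and sum: 4·-2 + 4·1 + 4·1 + 0·1 + 7·3 + 1·1 + 8·3 + 4·1.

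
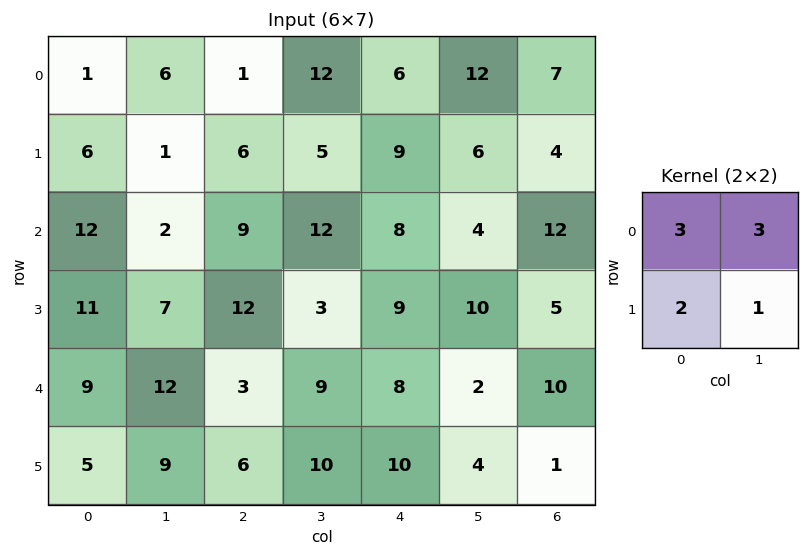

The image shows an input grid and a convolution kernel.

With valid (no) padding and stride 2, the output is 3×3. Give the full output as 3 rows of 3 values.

34 56 78
71 90 64
82 58 54

Output[0,0]: The receptive field on the input at this output position is [1 6 / 6 1]. Elementwise product with the kernel and sum: 1·3 + 6·3 + 6·2 + 1·1.
Output[0,1]: The receptive field on the input at this output position is [1 12 / 6 5]. Elementwise product with the kernel and sum: 1·3 + 12·3 + 6·2 + 5·1.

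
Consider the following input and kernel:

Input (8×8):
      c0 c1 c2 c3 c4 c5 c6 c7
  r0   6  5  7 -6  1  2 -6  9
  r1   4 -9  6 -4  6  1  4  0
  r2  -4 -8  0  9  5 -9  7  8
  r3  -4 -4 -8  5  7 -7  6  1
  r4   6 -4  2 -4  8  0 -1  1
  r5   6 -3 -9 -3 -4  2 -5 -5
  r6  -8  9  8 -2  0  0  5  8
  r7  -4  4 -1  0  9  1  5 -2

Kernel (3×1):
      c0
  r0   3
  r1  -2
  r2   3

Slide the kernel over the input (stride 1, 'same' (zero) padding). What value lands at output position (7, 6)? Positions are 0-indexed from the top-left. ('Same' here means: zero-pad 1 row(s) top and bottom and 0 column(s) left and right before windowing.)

The receptive field on the zero-padded input at this output position is [5 / 5 / 0]. Elementwise product with the kernel and sum: 5·3 + 5·-2 + 0·3.

5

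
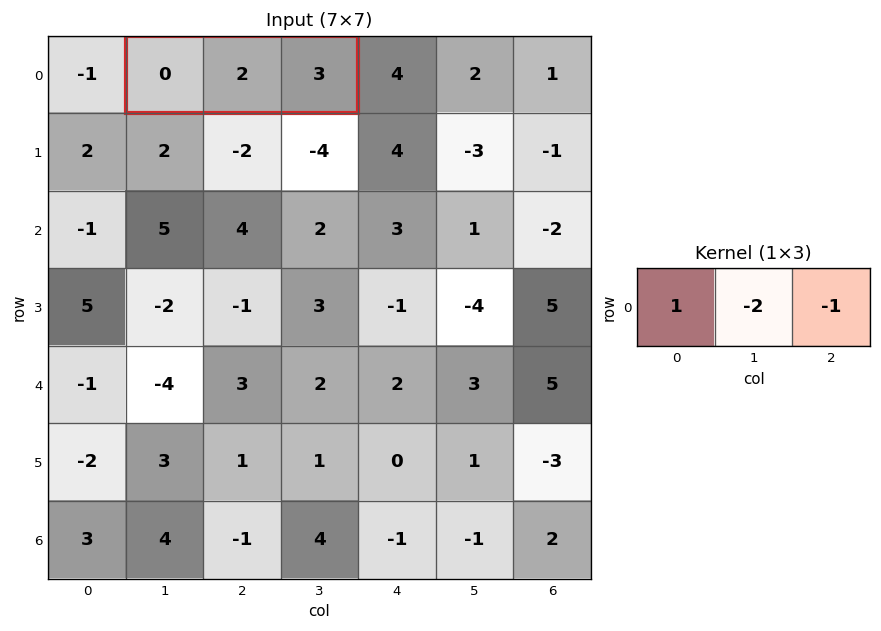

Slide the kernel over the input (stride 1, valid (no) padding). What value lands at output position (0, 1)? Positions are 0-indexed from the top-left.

-7

The receptive field on the input at this output position is [0 2 3]. Elementwise product with the kernel and sum: 0·1 + 2·-2 + 3·-1.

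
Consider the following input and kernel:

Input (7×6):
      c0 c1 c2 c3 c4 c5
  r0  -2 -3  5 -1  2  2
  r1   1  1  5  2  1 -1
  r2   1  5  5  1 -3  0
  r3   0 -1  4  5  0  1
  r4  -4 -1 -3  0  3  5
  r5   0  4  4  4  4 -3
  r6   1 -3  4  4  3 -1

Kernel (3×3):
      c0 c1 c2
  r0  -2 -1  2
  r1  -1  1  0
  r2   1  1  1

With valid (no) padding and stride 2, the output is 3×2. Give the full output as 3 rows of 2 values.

Output[0,0]: The receptive field on the input at this output position is [-2 -3 5 / 1 1 5 / 1 5 5]. Elementwise product with the kernel and sum: -2·-2 + -3·-1 + 5·2 + 1·-1 + 1·1 + 1·1 + 5·1 + 5·1.

28 -5
-6 -16
9 23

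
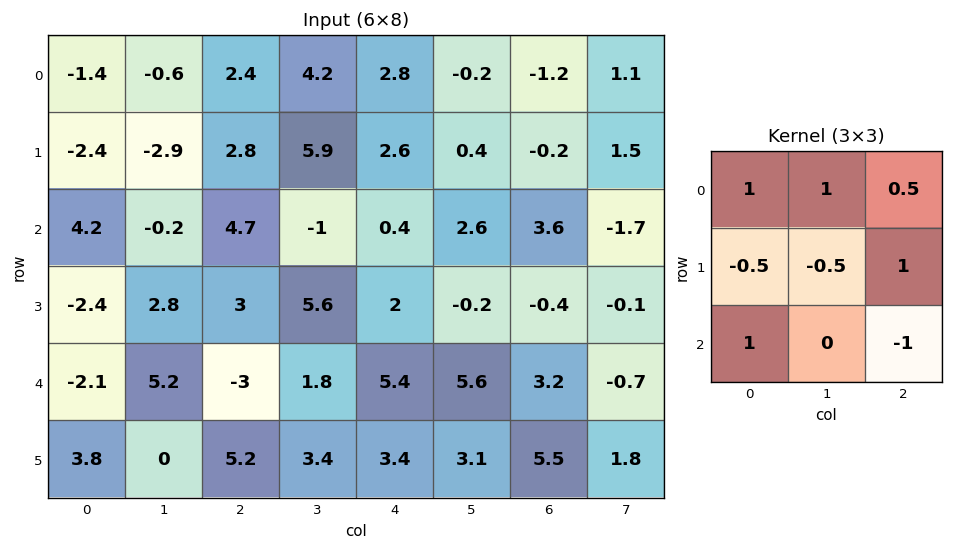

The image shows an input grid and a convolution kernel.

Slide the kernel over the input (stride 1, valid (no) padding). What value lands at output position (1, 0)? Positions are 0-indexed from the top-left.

The receptive field on the input at this output position is [-2.4 -2.9 2.8 / 4.2 -0.2 4.7 / -2.4 2.8 3]. Elementwise product with the kernel and sum: -2.4·1 + -2.9·1 + 2.8·0.5 + 4.2·-0.5 + -0.2·-0.5 + 4.7·1 + -2.4·1 + 3·-1.

-6.6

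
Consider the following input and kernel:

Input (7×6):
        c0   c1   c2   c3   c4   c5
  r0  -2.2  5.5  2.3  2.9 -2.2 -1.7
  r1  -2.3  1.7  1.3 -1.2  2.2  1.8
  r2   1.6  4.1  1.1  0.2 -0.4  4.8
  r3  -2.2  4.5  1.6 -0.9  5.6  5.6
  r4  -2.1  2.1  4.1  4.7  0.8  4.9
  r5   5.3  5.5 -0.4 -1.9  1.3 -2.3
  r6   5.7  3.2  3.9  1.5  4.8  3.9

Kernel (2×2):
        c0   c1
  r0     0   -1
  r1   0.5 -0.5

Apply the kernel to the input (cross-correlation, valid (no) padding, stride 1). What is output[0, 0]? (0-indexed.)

The receptive field on the input at this output position is [-2.2 5.5 / -2.3 1.7]. Elementwise product with the kernel and sum: 5.5·-1 + -2.3·0.5 + 1.7·-0.5.

-7.5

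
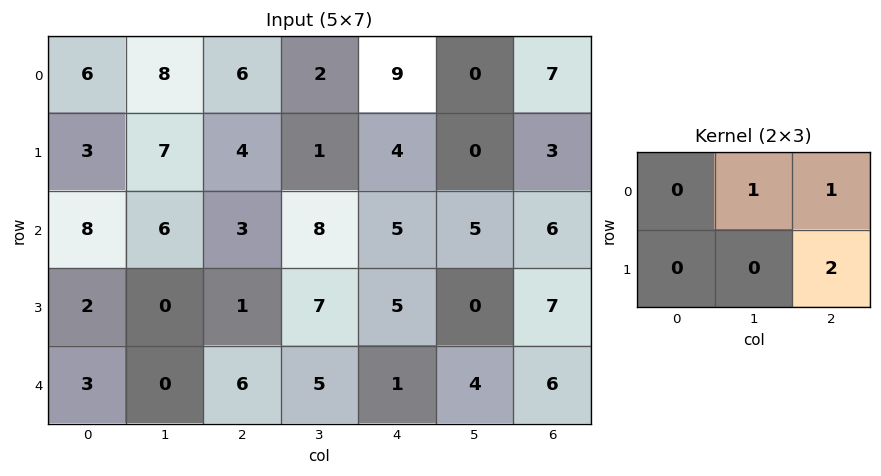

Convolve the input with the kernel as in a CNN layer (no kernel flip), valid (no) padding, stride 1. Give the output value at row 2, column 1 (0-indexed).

25

The receptive field on the input at this output position is [6 3 8 / 0 1 7]. Elementwise product with the kernel and sum: 3·1 + 8·1 + 7·2.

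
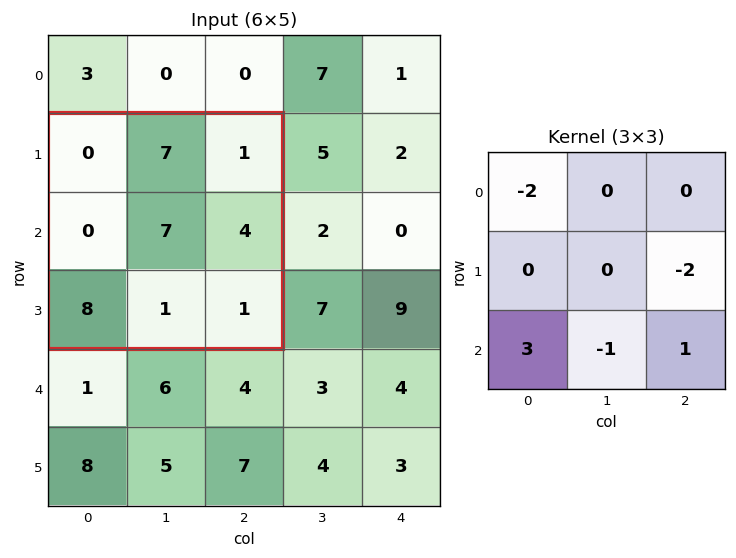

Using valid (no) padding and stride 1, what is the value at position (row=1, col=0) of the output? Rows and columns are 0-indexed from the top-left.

16

The receptive field on the input at this output position is [0 7 1 / 0 7 4 / 8 1 1]. Elementwise product with the kernel and sum: 0·-2 + 4·-2 + 8·3 + 1·-1 + 1·1.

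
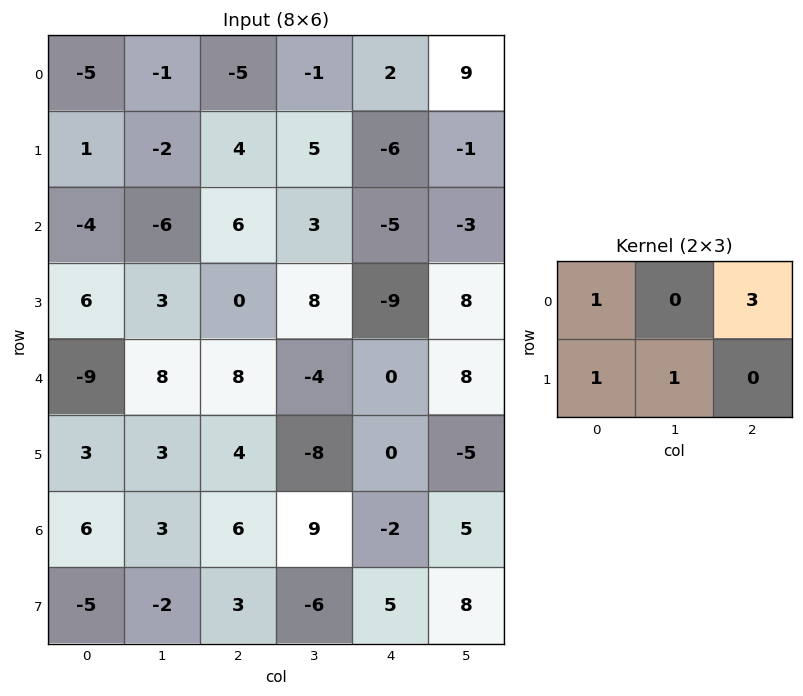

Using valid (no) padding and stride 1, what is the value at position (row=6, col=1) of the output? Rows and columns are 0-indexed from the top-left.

The receptive field on the input at this output position is [3 6 9 / -2 3 -6]. Elementwise product with the kernel and sum: 3·1 + 9·3 + -2·1 + 3·1.

31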